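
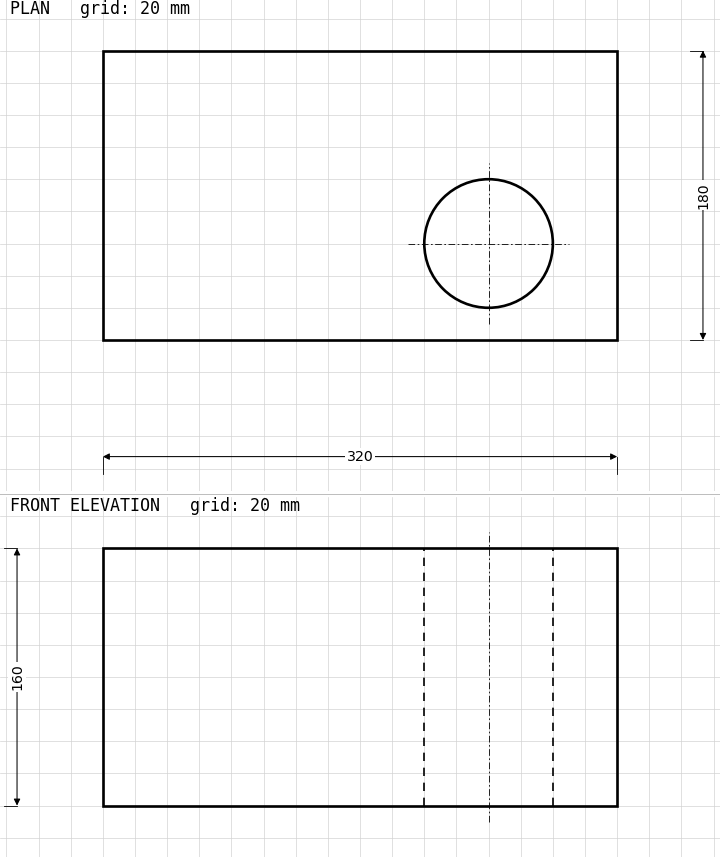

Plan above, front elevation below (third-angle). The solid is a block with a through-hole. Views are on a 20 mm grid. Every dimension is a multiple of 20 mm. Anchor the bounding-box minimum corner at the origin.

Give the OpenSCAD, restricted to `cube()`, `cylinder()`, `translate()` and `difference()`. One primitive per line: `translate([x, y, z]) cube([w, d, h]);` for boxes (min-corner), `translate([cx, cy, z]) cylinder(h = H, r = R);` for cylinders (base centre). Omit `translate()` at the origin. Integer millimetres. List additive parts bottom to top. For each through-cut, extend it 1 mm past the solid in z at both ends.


difference() {
  cube([320, 180, 160]);
  translate([240, 60, -1]) cylinder(h = 162, r = 40);
}


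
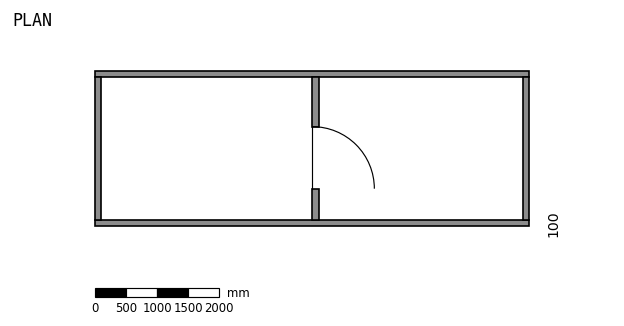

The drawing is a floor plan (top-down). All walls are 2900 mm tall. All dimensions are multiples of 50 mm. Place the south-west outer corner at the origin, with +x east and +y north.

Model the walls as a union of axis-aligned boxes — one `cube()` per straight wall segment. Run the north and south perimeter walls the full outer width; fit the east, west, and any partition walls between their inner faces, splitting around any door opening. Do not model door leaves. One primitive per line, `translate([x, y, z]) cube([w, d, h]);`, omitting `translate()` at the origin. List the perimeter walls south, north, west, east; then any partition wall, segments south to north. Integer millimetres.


cube([7000, 100, 2900]);
translate([0, 2400, 0]) cube([7000, 100, 2900]);
translate([0, 100, 0]) cube([100, 2300, 2900]);
translate([6900, 100, 0]) cube([100, 2300, 2900]);
translate([3500, 100, 0]) cube([100, 500, 2900]);
translate([3500, 1600, 0]) cube([100, 800, 2900]);


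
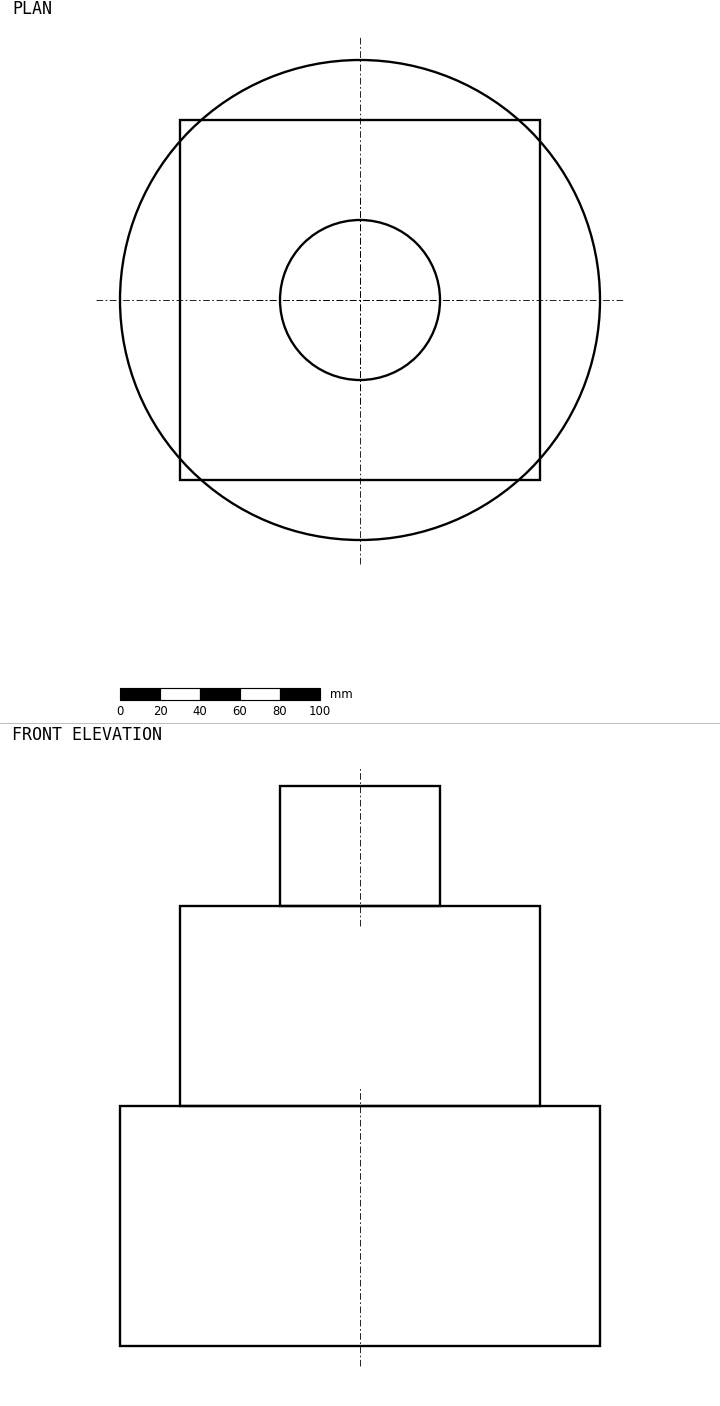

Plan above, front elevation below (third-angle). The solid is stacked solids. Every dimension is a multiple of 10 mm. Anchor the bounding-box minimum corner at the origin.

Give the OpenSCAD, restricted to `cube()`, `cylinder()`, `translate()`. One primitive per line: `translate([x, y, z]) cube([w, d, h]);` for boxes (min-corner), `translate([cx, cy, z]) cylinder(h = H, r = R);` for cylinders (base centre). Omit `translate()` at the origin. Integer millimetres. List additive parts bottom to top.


translate([120, 120, 0]) cylinder(h = 120, r = 120);
translate([30, 30, 120]) cube([180, 180, 100]);
translate([120, 120, 220]) cylinder(h = 60, r = 40);


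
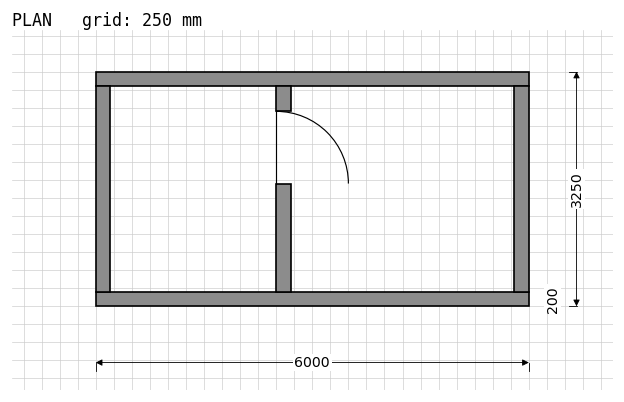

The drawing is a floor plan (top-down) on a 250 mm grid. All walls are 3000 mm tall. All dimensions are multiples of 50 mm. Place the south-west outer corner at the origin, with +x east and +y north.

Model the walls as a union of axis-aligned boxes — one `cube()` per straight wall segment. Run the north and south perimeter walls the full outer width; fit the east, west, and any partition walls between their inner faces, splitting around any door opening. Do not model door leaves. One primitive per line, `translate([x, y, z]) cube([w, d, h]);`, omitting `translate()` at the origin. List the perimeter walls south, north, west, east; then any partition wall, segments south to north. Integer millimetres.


cube([6000, 200, 3000]);
translate([0, 3050, 0]) cube([6000, 200, 3000]);
translate([0, 200, 0]) cube([200, 2850, 3000]);
translate([5800, 200, 0]) cube([200, 2850, 3000]);
translate([2500, 200, 0]) cube([200, 1500, 3000]);
translate([2500, 2700, 0]) cube([200, 350, 3000]);


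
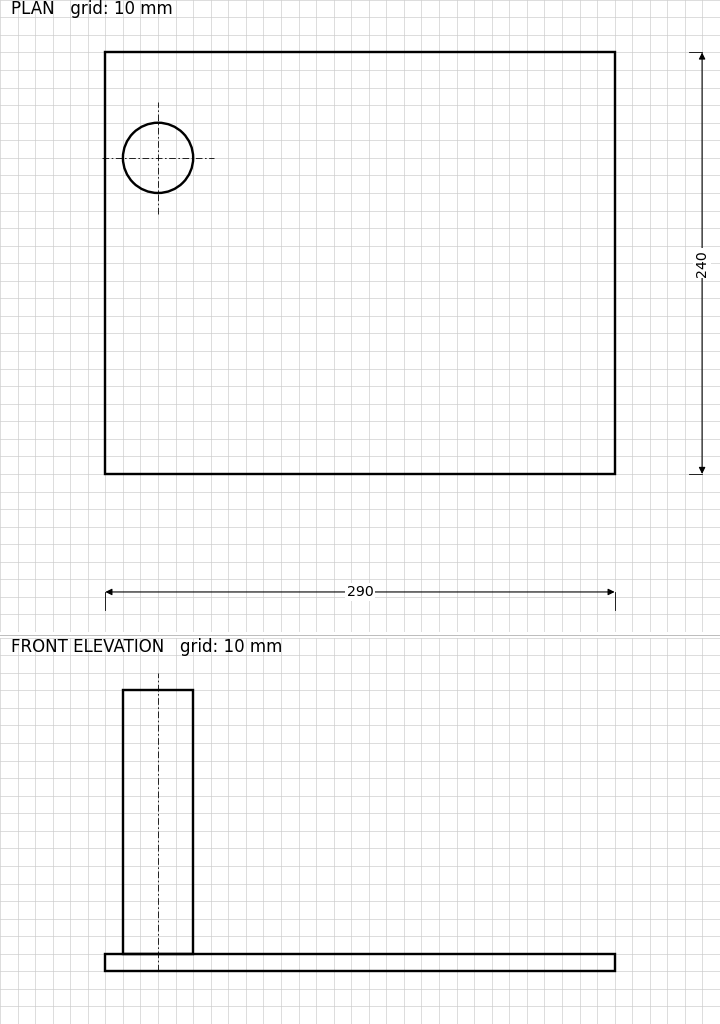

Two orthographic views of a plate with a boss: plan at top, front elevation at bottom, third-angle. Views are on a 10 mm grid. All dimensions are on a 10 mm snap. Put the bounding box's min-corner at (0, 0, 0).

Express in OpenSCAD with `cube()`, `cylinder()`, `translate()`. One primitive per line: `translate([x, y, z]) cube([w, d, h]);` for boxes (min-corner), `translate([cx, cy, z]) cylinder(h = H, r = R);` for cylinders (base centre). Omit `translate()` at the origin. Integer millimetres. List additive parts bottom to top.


cube([290, 240, 10]);
translate([30, 180, 10]) cylinder(h = 150, r = 20);


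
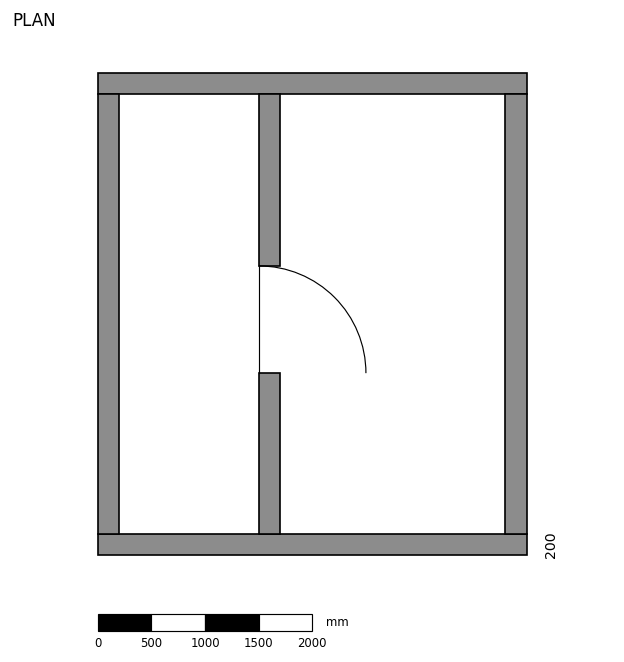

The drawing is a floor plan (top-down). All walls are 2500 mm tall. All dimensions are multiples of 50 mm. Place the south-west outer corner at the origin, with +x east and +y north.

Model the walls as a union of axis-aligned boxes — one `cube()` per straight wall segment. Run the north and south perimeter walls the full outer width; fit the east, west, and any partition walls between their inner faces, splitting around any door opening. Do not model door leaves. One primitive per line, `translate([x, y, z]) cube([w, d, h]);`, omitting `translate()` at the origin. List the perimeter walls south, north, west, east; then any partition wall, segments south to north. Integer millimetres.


cube([4000, 200, 2500]);
translate([0, 4300, 0]) cube([4000, 200, 2500]);
translate([0, 200, 0]) cube([200, 4100, 2500]);
translate([3800, 200, 0]) cube([200, 4100, 2500]);
translate([1500, 200, 0]) cube([200, 1500, 2500]);
translate([1500, 2700, 0]) cube([200, 1600, 2500]);


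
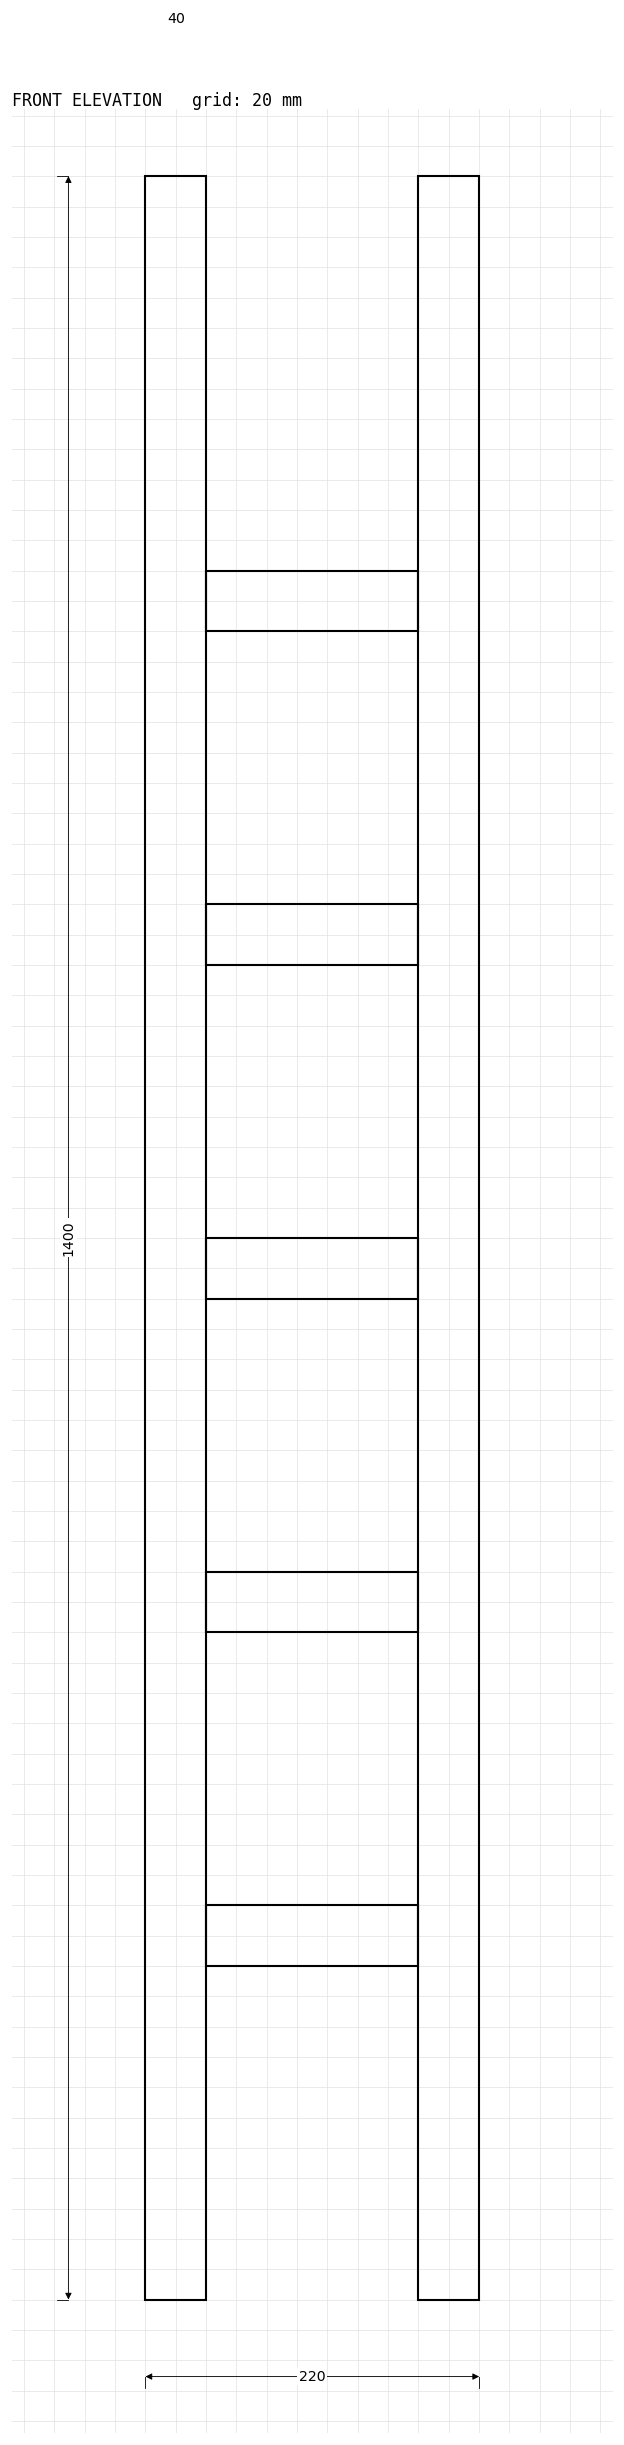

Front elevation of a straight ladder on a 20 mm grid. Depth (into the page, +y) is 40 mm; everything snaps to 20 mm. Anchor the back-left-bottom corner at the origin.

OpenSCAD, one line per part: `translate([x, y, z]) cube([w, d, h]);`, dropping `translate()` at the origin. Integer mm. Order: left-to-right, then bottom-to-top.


cube([40, 40, 1400]);
translate([40, 0, 220]) cube([140, 40, 40]);
translate([40, 0, 440]) cube([140, 40, 40]);
translate([40, 0, 660]) cube([140, 40, 40]);
translate([40, 0, 880]) cube([140, 40, 40]);
translate([40, 0, 1100]) cube([140, 40, 40]);
translate([180, 0, 0]) cube([40, 40, 1400]);


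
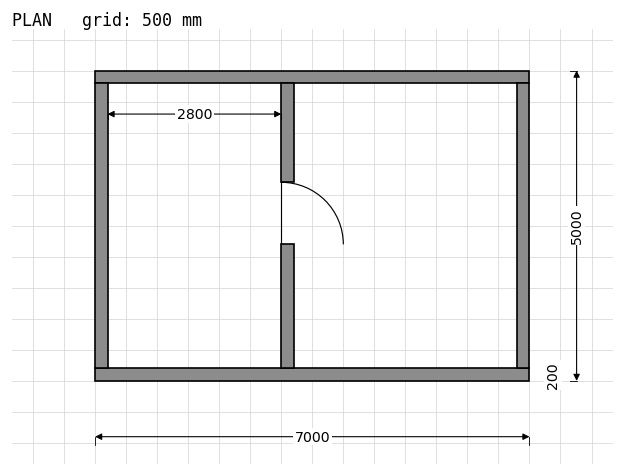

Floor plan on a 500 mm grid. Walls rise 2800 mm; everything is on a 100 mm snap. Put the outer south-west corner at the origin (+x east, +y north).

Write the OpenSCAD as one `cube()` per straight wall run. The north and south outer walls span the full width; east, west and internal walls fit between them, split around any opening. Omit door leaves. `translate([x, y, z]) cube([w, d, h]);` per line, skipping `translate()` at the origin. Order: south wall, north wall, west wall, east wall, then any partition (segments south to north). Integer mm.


cube([7000, 200, 2800]);
translate([0, 4800, 0]) cube([7000, 200, 2800]);
translate([0, 200, 0]) cube([200, 4600, 2800]);
translate([6800, 200, 0]) cube([200, 4600, 2800]);
translate([3000, 200, 0]) cube([200, 2000, 2800]);
translate([3000, 3200, 0]) cube([200, 1600, 2800]);


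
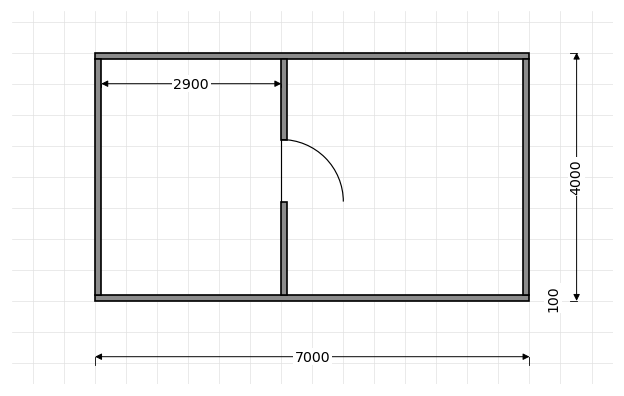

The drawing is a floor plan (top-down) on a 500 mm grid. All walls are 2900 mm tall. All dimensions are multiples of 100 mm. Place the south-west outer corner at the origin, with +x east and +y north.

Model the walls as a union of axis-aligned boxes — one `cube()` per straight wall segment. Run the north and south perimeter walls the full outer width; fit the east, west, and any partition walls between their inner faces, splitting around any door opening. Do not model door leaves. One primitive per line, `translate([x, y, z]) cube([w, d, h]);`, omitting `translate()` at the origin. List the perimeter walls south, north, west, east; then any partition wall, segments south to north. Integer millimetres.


cube([7000, 100, 2900]);
translate([0, 3900, 0]) cube([7000, 100, 2900]);
translate([0, 100, 0]) cube([100, 3800, 2900]);
translate([6900, 100, 0]) cube([100, 3800, 2900]);
translate([3000, 100, 0]) cube([100, 1500, 2900]);
translate([3000, 2600, 0]) cube([100, 1300, 2900]);


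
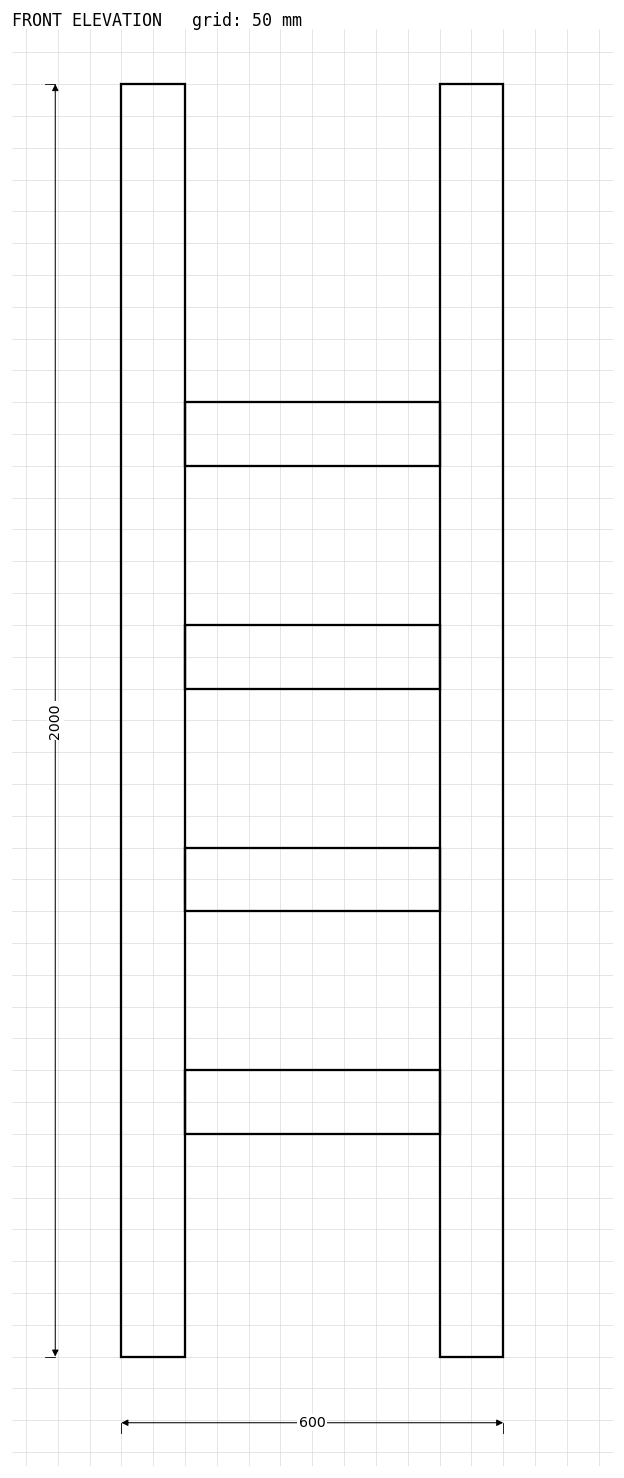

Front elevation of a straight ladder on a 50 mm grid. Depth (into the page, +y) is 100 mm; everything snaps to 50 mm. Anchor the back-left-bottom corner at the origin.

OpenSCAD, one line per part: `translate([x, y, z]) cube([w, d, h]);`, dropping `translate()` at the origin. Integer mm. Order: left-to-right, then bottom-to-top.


cube([100, 100, 2000]);
translate([100, 0, 350]) cube([400, 100, 100]);
translate([100, 0, 700]) cube([400, 100, 100]);
translate([100, 0, 1050]) cube([400, 100, 100]);
translate([100, 0, 1400]) cube([400, 100, 100]);
translate([500, 0, 0]) cube([100, 100, 2000]);


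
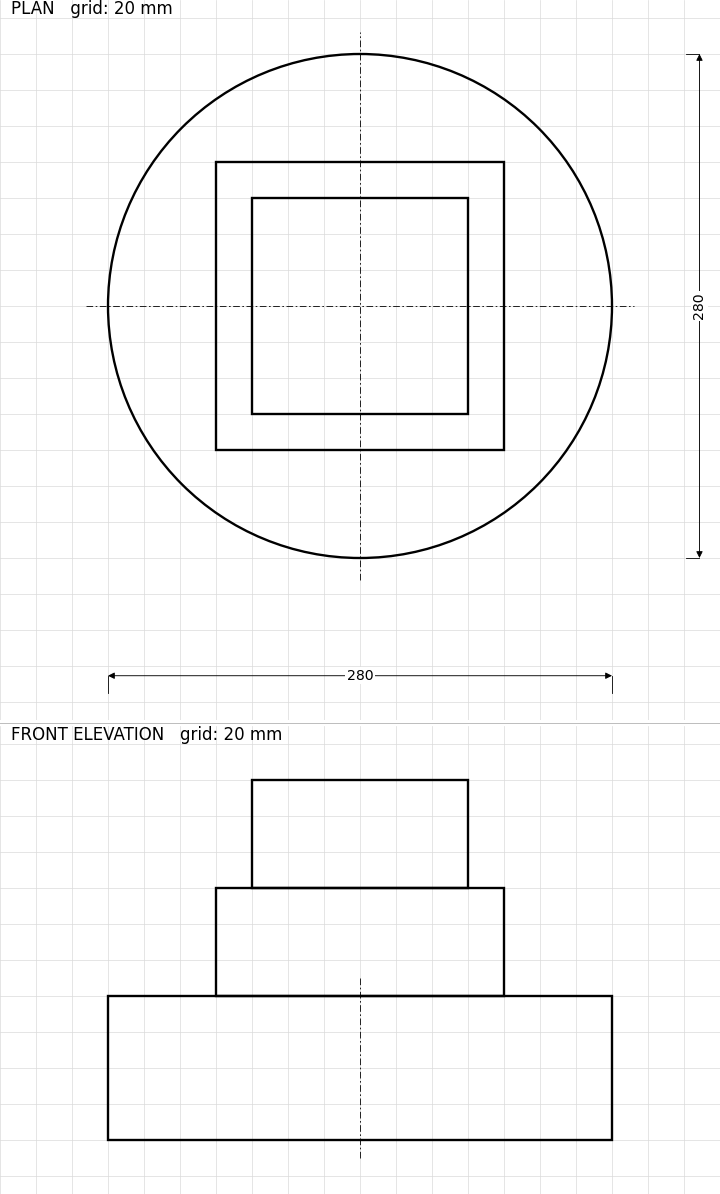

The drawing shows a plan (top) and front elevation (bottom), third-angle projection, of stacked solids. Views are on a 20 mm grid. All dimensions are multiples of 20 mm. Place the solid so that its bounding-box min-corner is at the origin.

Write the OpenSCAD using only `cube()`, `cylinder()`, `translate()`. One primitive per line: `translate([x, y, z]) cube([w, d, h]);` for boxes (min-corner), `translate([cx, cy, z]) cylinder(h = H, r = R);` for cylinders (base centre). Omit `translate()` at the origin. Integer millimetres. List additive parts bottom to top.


translate([140, 140, 0]) cylinder(h = 80, r = 140);
translate([60, 60, 80]) cube([160, 160, 60]);
translate([80, 80, 140]) cube([120, 120, 60]);


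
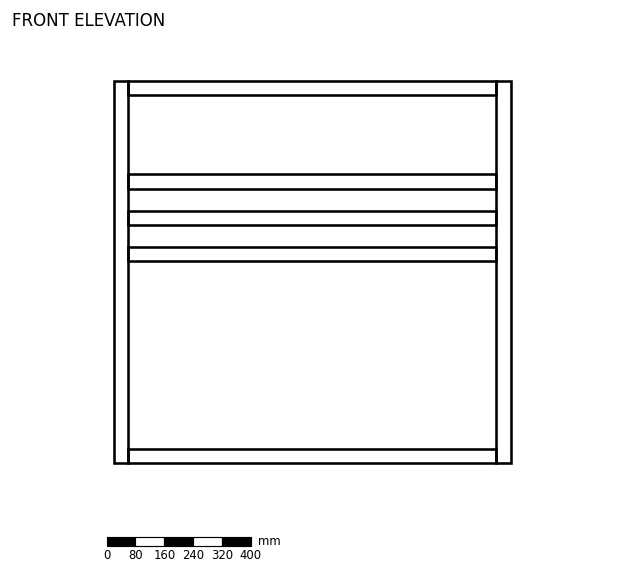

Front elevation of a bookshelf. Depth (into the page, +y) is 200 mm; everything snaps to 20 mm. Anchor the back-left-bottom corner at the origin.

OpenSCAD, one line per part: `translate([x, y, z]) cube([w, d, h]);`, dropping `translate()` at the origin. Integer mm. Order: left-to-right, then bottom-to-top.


cube([40, 200, 1060]);
translate([40, 0, 0]) cube([1020, 200, 40]);
translate([40, 0, 560]) cube([1020, 200, 40]);
translate([40, 0, 660]) cube([1020, 200, 40]);
translate([40, 0, 760]) cube([1020, 200, 40]);
translate([40, 0, 1020]) cube([1020, 200, 40]);
translate([1060, 0, 0]) cube([40, 200, 1060]);


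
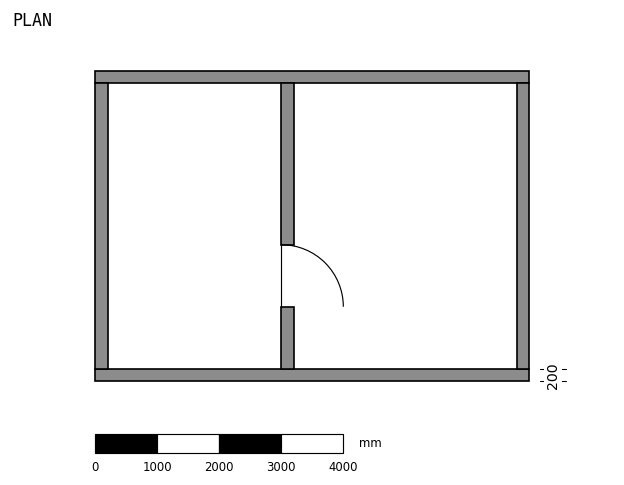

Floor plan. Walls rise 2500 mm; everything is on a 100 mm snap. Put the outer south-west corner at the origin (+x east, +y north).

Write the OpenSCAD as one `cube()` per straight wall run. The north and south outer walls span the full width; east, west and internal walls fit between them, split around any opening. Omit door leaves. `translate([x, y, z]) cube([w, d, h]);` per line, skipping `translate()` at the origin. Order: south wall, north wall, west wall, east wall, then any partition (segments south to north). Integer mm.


cube([7000, 200, 2500]);
translate([0, 4800, 0]) cube([7000, 200, 2500]);
translate([0, 200, 0]) cube([200, 4600, 2500]);
translate([6800, 200, 0]) cube([200, 4600, 2500]);
translate([3000, 200, 0]) cube([200, 1000, 2500]);
translate([3000, 2200, 0]) cube([200, 2600, 2500]);


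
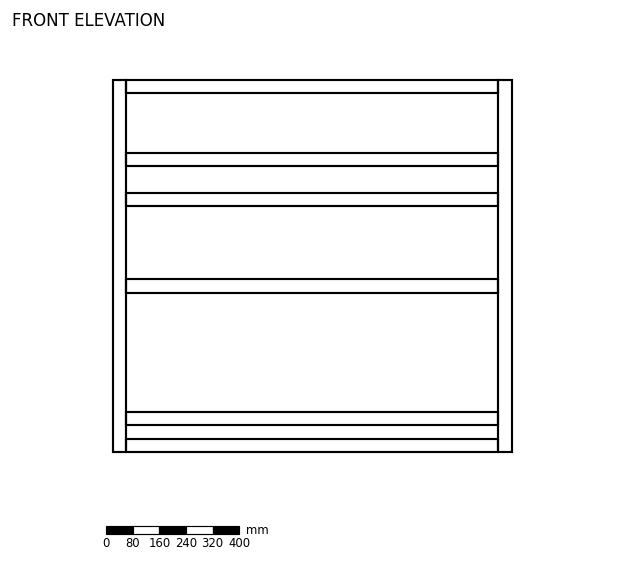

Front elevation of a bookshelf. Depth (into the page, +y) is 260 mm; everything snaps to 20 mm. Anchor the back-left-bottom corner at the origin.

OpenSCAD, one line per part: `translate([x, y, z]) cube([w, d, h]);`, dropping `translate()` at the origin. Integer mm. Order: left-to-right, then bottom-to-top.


cube([40, 260, 1120]);
translate([40, 0, 0]) cube([1120, 260, 40]);
translate([40, 0, 80]) cube([1120, 260, 40]);
translate([40, 0, 480]) cube([1120, 260, 40]);
translate([40, 0, 740]) cube([1120, 260, 40]);
translate([40, 0, 860]) cube([1120, 260, 40]);
translate([40, 0, 1080]) cube([1120, 260, 40]);
translate([1160, 0, 0]) cube([40, 260, 1120]);


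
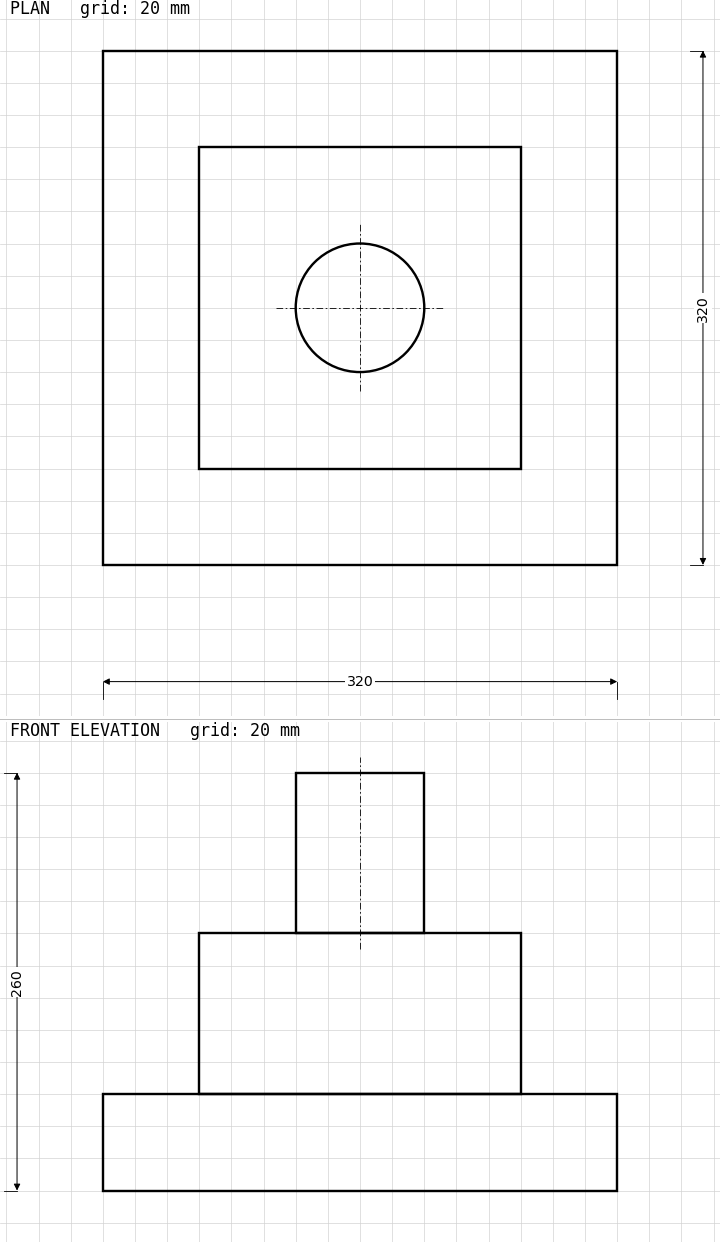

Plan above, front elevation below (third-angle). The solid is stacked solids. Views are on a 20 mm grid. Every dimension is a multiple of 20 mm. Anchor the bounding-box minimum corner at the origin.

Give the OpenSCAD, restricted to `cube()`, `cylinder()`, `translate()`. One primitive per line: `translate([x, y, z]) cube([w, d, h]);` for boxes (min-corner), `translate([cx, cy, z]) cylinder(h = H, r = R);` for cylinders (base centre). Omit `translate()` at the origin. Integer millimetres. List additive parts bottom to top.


cube([320, 320, 60]);
translate([60, 60, 60]) cube([200, 200, 100]);
translate([160, 160, 160]) cylinder(h = 100, r = 40);


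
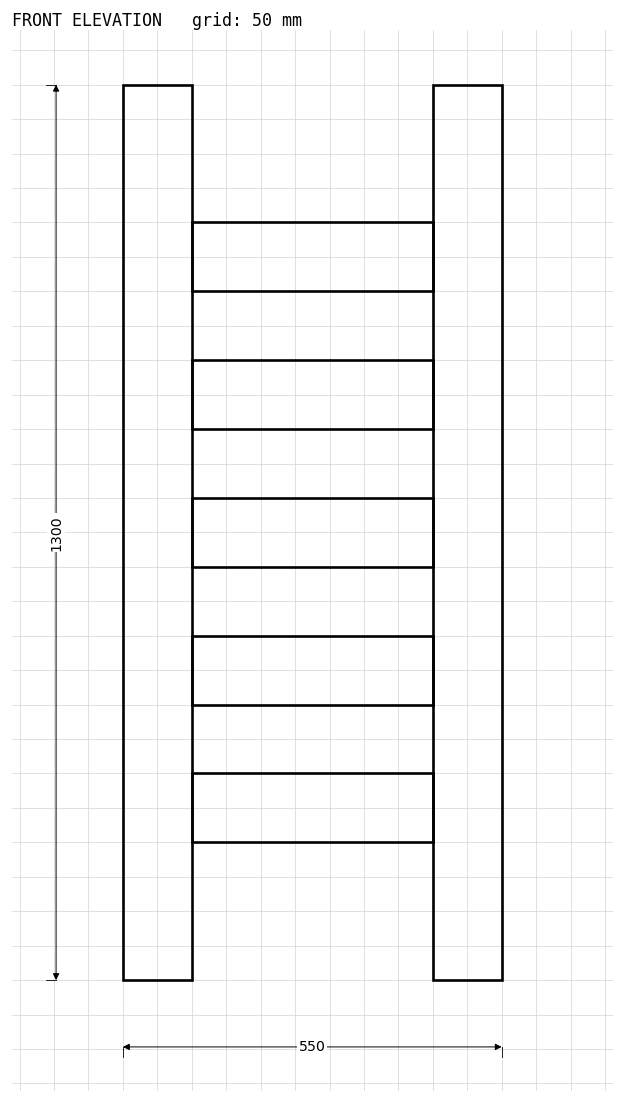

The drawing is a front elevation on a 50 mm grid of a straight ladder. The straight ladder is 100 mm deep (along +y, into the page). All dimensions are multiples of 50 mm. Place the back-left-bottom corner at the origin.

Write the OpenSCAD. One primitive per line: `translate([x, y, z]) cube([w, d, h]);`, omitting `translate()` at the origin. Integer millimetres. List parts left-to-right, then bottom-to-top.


cube([100, 100, 1300]);
translate([100, 0, 200]) cube([350, 100, 100]);
translate([100, 0, 400]) cube([350, 100, 100]);
translate([100, 0, 600]) cube([350, 100, 100]);
translate([100, 0, 800]) cube([350, 100, 100]);
translate([100, 0, 1000]) cube([350, 100, 100]);
translate([450, 0, 0]) cube([100, 100, 1300]);


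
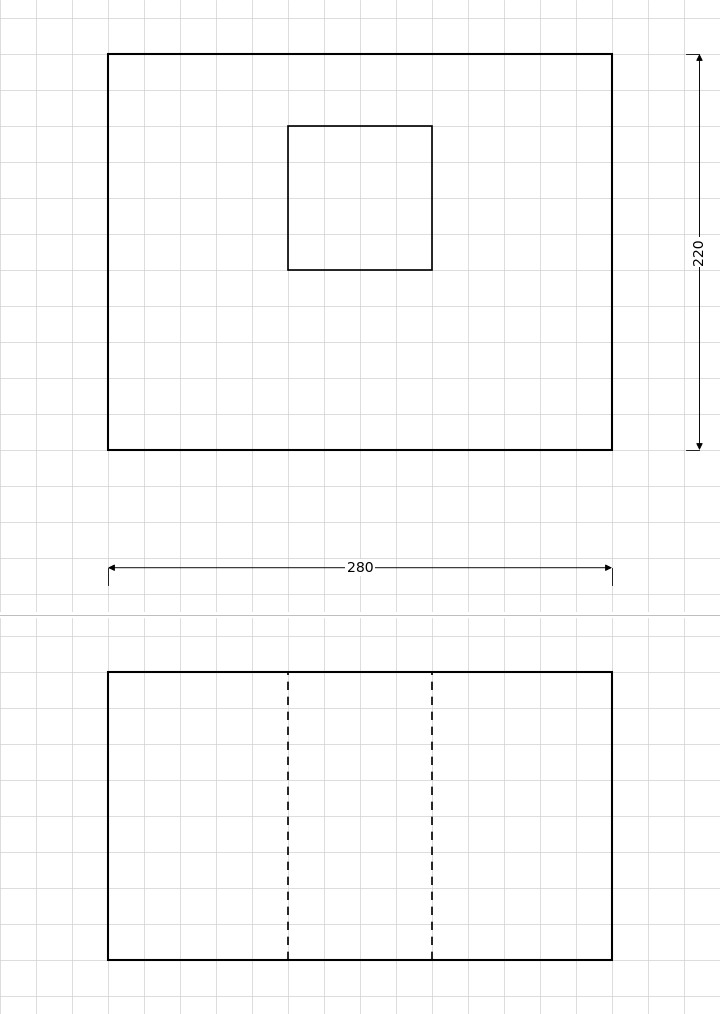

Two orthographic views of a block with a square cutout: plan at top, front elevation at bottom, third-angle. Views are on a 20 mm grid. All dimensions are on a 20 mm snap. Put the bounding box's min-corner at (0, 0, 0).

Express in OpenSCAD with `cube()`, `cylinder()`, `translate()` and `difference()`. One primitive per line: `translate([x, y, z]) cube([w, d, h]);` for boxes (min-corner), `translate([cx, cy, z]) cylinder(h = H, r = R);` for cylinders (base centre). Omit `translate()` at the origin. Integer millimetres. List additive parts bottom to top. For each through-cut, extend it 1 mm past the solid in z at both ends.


difference() {
  cube([280, 220, 160]);
  translate([100, 100, -1]) cube([80, 80, 162]);
}


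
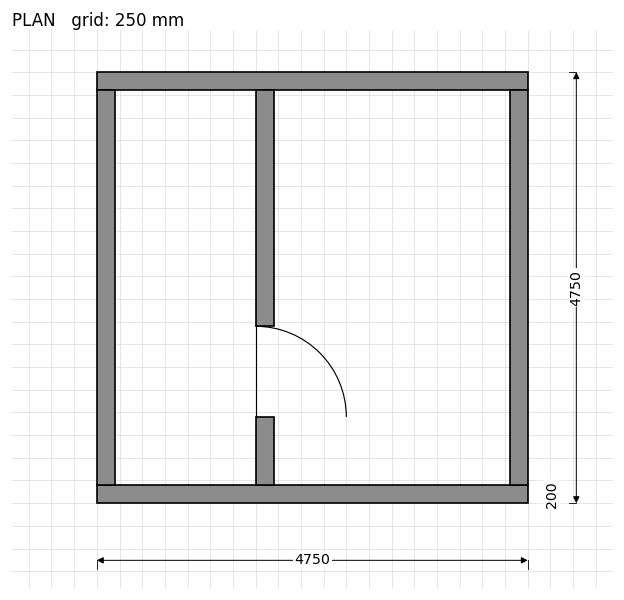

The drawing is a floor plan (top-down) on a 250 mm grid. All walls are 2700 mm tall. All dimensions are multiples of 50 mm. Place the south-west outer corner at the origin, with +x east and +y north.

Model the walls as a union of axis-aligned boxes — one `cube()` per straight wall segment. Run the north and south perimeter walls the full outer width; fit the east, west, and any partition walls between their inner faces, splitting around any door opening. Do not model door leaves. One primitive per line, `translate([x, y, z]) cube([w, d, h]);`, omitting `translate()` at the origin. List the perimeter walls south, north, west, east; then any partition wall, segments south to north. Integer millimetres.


cube([4750, 200, 2700]);
translate([0, 4550, 0]) cube([4750, 200, 2700]);
translate([0, 200, 0]) cube([200, 4350, 2700]);
translate([4550, 200, 0]) cube([200, 4350, 2700]);
translate([1750, 200, 0]) cube([200, 750, 2700]);
translate([1750, 1950, 0]) cube([200, 2600, 2700]);


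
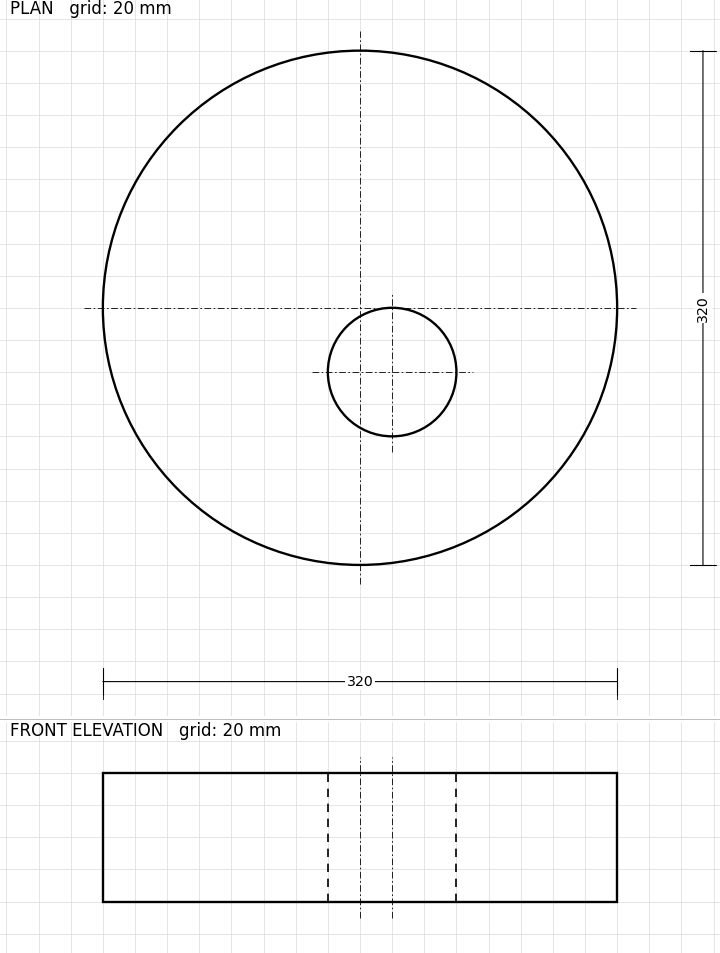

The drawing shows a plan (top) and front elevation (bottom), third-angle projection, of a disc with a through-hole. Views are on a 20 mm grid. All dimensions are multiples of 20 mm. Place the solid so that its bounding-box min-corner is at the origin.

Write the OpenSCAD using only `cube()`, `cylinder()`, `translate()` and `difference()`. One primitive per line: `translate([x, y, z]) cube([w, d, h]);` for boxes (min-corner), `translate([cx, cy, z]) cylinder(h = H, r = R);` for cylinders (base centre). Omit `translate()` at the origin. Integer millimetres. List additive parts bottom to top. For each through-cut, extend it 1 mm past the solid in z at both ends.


difference() {
  translate([160, 160, 0]) cylinder(h = 80, r = 160);
  translate([180, 120, -1]) cylinder(h = 82, r = 40);
}


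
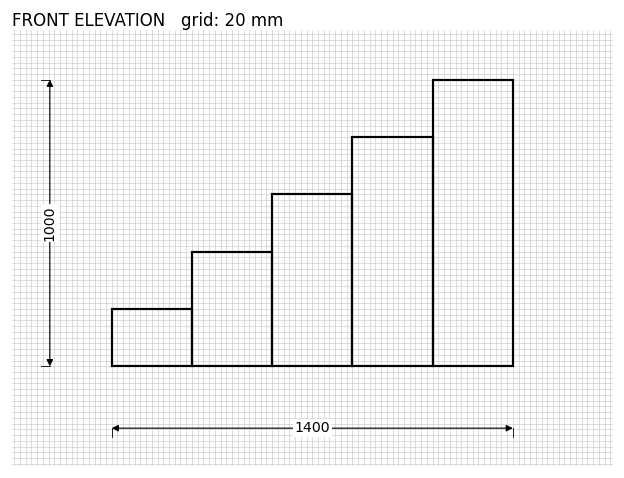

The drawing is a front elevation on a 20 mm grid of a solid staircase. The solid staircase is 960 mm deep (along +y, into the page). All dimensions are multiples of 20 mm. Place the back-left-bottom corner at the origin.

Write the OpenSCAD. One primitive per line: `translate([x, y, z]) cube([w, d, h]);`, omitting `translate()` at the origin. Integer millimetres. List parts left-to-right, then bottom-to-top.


cube([280, 960, 200]);
translate([280, 0, 0]) cube([280, 960, 400]);
translate([560, 0, 0]) cube([280, 960, 600]);
translate([840, 0, 0]) cube([280, 960, 800]);
translate([1120, 0, 0]) cube([280, 960, 1000]);


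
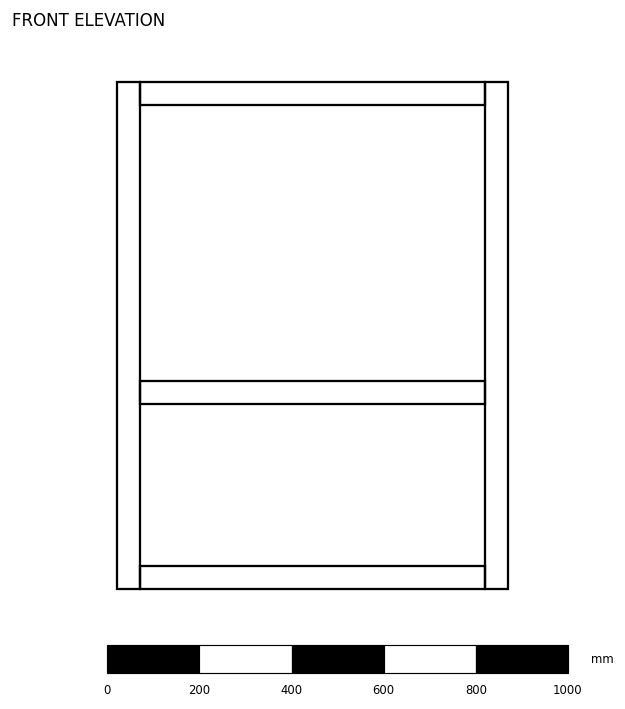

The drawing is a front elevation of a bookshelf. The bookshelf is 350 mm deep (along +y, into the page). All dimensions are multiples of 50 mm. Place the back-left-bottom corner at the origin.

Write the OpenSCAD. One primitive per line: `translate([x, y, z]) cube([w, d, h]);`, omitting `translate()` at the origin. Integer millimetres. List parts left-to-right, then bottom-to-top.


cube([50, 350, 1100]);
translate([50, 0, 0]) cube([750, 350, 50]);
translate([50, 0, 400]) cube([750, 350, 50]);
translate([50, 0, 1050]) cube([750, 350, 50]);
translate([800, 0, 0]) cube([50, 350, 1100]);


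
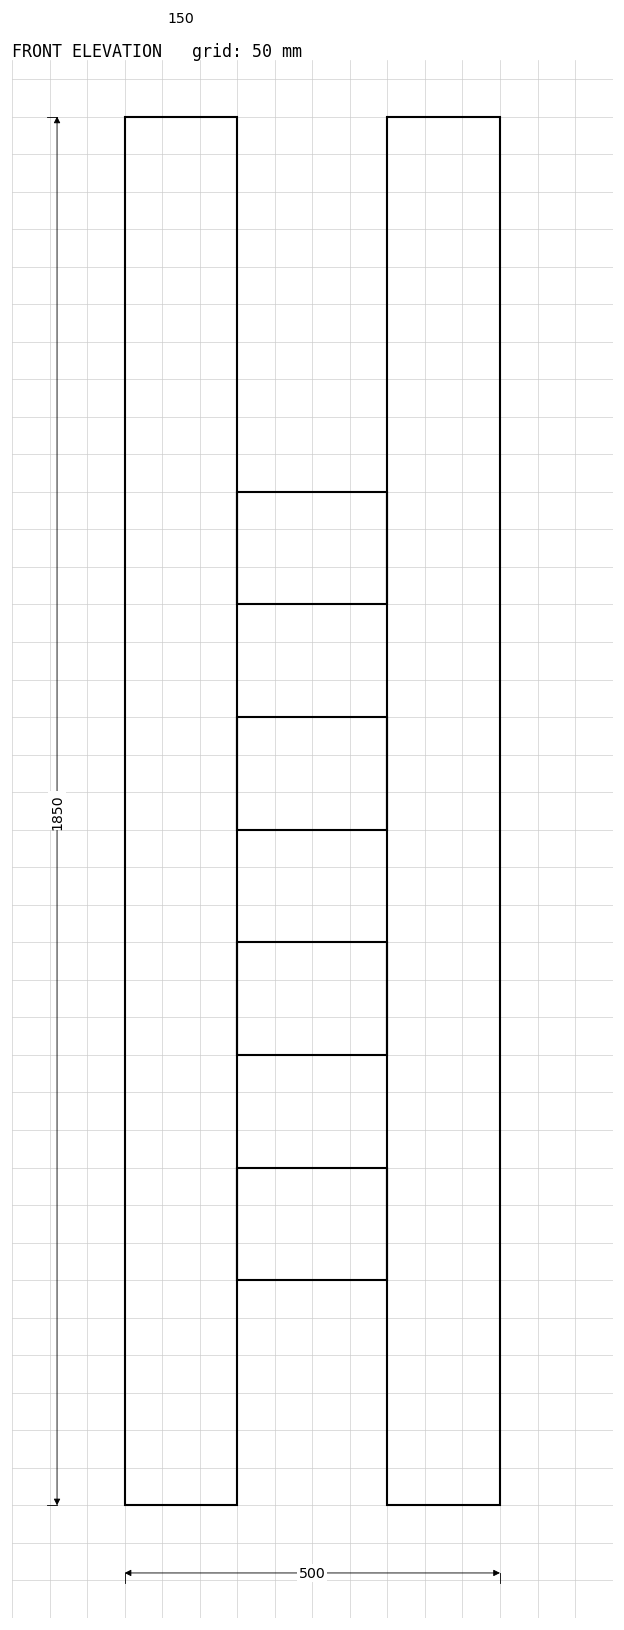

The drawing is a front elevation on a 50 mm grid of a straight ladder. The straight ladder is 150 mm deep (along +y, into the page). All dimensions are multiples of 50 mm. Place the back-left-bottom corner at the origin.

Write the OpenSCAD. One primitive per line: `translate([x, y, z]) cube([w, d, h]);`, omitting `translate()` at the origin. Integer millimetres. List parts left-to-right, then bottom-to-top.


cube([150, 150, 1850]);
translate([150, 0, 300]) cube([200, 150, 150]);
translate([150, 0, 600]) cube([200, 150, 150]);
translate([150, 0, 900]) cube([200, 150, 150]);
translate([150, 0, 1200]) cube([200, 150, 150]);
translate([350, 0, 0]) cube([150, 150, 1850]);


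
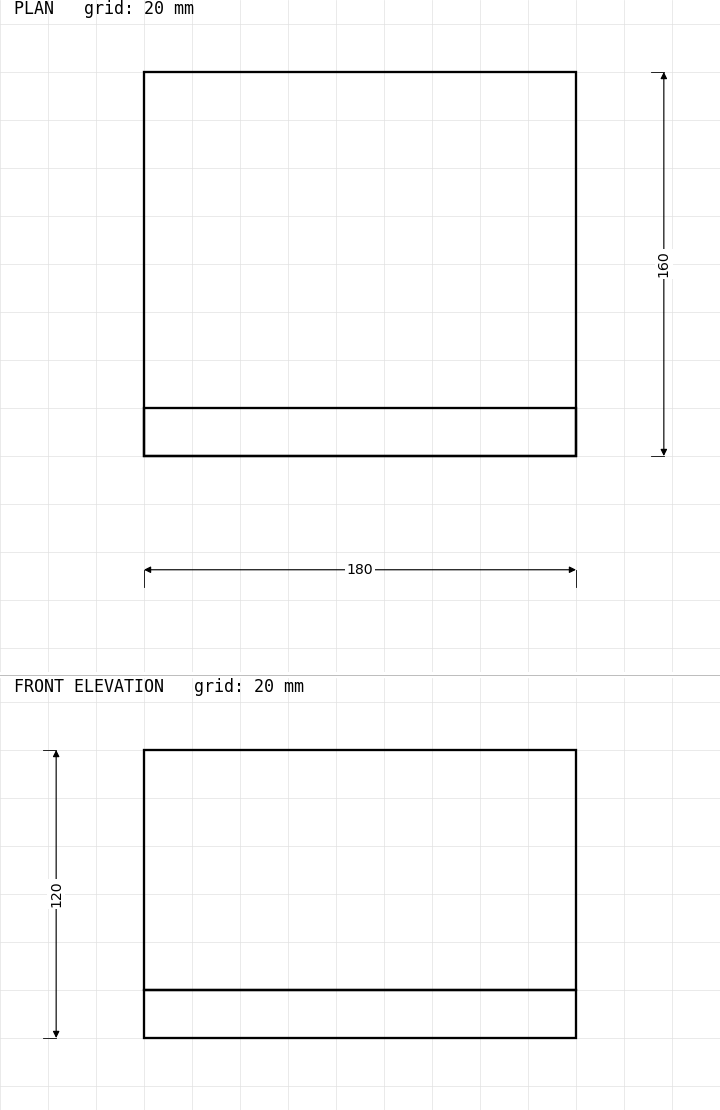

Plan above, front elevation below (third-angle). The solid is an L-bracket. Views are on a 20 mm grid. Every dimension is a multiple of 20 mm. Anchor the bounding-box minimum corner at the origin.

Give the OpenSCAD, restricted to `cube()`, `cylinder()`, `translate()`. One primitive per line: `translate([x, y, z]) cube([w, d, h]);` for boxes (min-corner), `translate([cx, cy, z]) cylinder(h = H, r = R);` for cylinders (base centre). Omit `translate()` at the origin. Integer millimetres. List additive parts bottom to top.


cube([180, 160, 20]);
translate([0, 0, 20]) cube([180, 20, 100]);


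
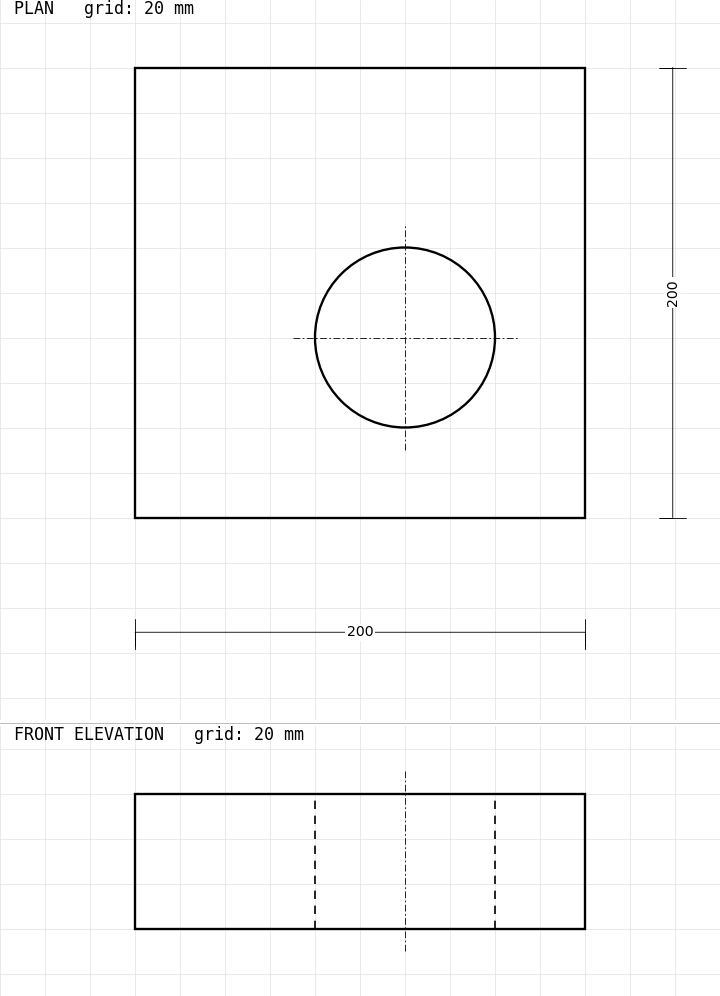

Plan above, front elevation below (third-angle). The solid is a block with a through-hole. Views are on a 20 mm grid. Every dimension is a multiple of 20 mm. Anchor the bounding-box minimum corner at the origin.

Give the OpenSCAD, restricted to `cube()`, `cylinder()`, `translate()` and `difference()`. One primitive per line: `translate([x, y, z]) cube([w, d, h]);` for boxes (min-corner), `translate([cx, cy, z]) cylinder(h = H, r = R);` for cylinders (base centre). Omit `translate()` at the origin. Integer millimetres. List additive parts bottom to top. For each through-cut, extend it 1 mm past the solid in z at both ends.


difference() {
  cube([200, 200, 60]);
  translate([120, 80, -1]) cylinder(h = 62, r = 40);
}


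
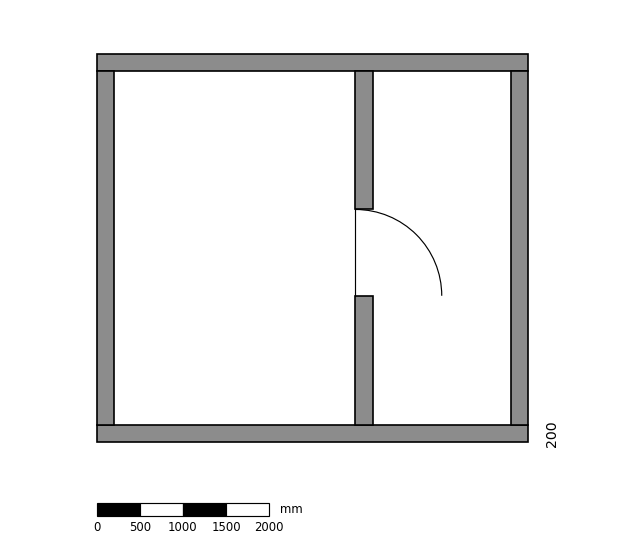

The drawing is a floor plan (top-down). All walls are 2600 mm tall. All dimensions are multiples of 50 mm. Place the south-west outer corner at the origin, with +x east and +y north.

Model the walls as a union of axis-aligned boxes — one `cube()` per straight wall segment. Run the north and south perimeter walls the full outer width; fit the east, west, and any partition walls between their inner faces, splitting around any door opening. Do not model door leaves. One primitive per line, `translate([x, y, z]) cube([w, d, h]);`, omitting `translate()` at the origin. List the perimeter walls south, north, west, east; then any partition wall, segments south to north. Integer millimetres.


cube([5000, 200, 2600]);
translate([0, 4300, 0]) cube([5000, 200, 2600]);
translate([0, 200, 0]) cube([200, 4100, 2600]);
translate([4800, 200, 0]) cube([200, 4100, 2600]);
translate([3000, 200, 0]) cube([200, 1500, 2600]);
translate([3000, 2700, 0]) cube([200, 1600, 2600]);


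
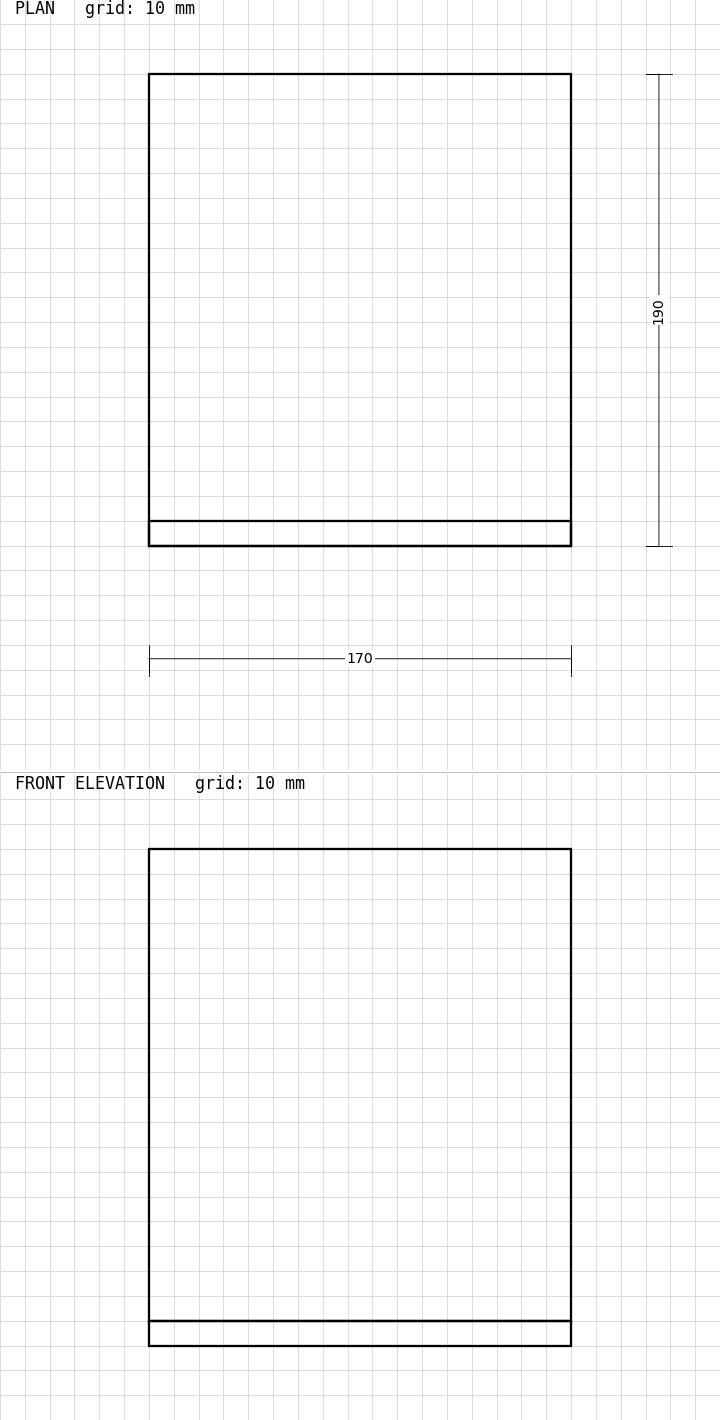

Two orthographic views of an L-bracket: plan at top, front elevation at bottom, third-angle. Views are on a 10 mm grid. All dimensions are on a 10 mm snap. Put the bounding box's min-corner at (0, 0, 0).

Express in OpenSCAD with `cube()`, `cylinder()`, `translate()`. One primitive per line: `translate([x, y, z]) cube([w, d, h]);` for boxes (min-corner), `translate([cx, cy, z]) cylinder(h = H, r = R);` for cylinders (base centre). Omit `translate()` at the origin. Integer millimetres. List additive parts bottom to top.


cube([170, 190, 10]);
translate([0, 0, 10]) cube([170, 10, 190]);


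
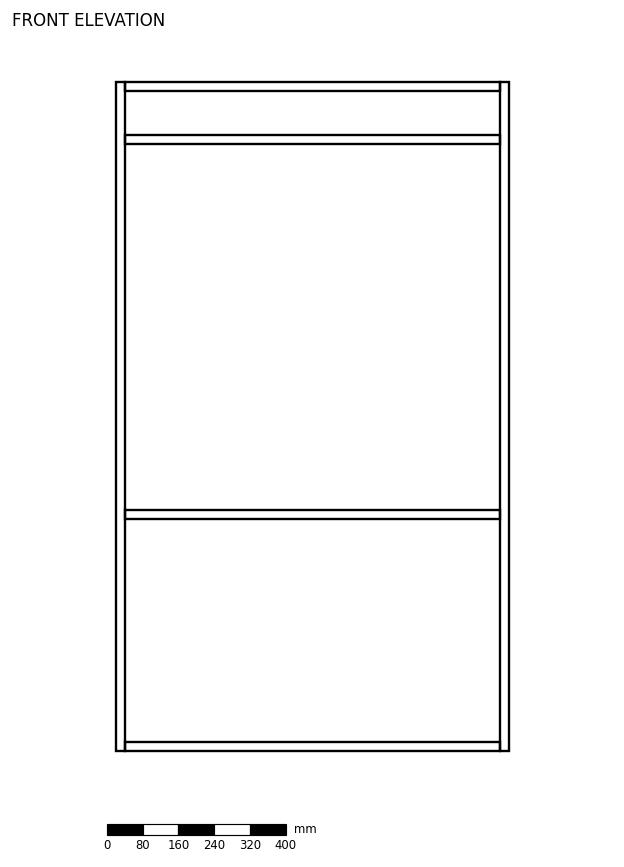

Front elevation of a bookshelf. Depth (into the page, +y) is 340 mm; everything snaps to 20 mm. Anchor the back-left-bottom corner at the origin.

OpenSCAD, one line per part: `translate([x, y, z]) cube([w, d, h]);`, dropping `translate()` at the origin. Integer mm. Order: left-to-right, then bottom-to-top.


cube([20, 340, 1500]);
translate([20, 0, 0]) cube([840, 340, 20]);
translate([20, 0, 520]) cube([840, 340, 20]);
translate([20, 0, 1360]) cube([840, 340, 20]);
translate([20, 0, 1480]) cube([840, 340, 20]);
translate([860, 0, 0]) cube([20, 340, 1500]);


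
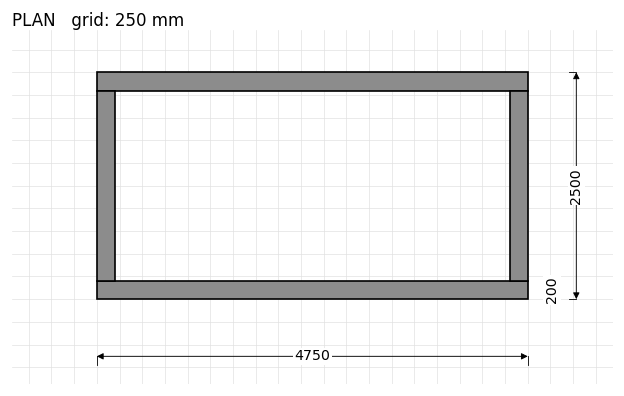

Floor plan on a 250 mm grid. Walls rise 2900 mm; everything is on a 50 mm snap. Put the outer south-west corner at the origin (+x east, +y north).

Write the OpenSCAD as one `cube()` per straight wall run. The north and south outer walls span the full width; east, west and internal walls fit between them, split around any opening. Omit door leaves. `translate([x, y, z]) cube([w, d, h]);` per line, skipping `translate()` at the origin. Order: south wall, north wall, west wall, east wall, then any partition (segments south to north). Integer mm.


cube([4750, 200, 2900]);
translate([0, 2300, 0]) cube([4750, 200, 2900]);
translate([0, 200, 0]) cube([200, 2100, 2900]);
translate([4550, 200, 0]) cube([200, 2100, 2900]);


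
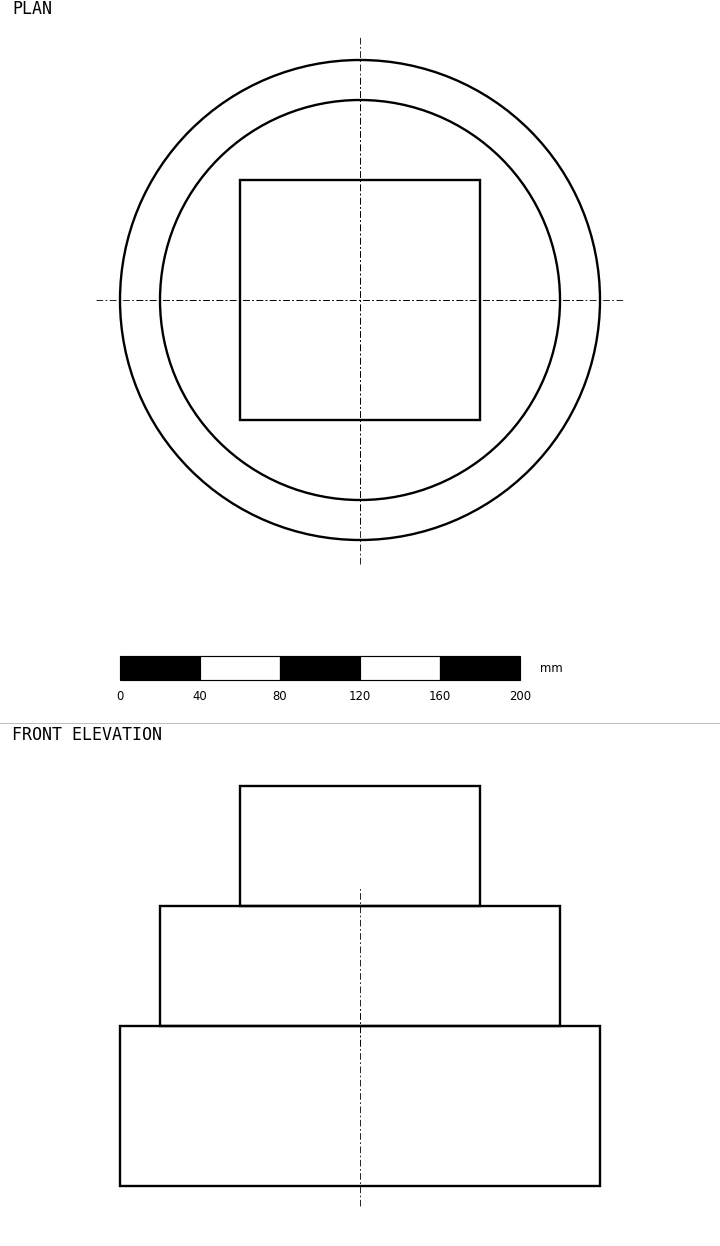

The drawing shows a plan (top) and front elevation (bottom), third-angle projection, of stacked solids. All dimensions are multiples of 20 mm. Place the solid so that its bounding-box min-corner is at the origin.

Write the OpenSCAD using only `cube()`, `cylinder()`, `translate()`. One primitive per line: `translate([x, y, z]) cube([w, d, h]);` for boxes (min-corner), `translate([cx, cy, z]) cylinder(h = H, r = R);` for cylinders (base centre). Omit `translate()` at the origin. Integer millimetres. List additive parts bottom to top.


translate([120, 120, 0]) cylinder(h = 80, r = 120);
translate([120, 120, 80]) cylinder(h = 60, r = 100);
translate([60, 60, 140]) cube([120, 120, 60]);


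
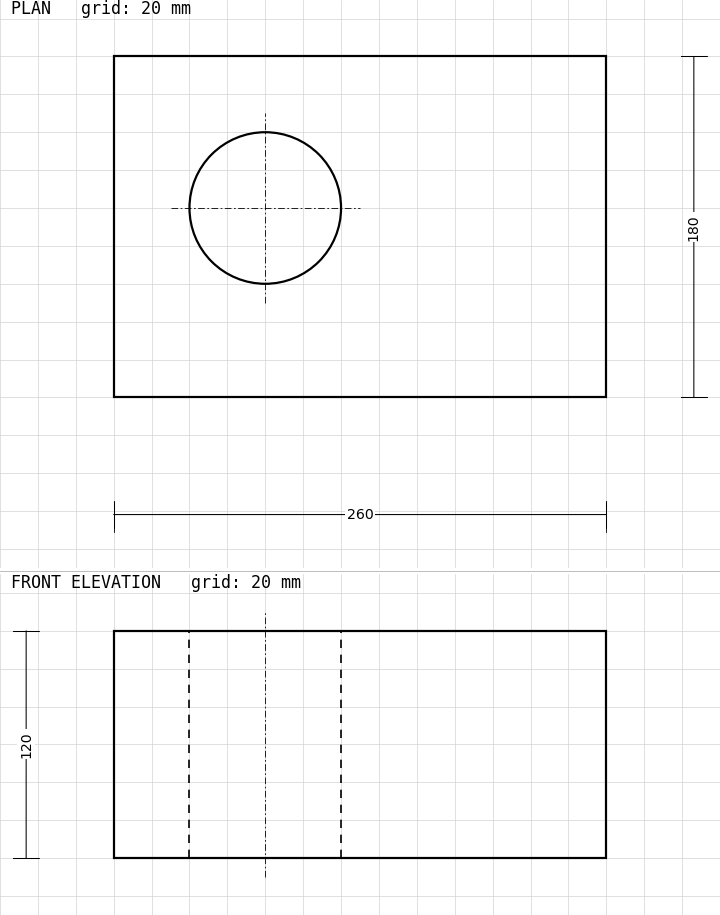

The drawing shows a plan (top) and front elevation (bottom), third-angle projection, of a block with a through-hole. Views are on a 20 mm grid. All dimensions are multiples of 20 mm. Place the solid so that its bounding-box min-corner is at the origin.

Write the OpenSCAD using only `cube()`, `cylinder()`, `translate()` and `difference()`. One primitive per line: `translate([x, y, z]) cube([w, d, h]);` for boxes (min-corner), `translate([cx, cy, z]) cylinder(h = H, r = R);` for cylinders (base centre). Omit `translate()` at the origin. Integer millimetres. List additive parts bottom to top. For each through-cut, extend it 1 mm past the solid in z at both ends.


difference() {
  cube([260, 180, 120]);
  translate([80, 100, -1]) cylinder(h = 122, r = 40);
}


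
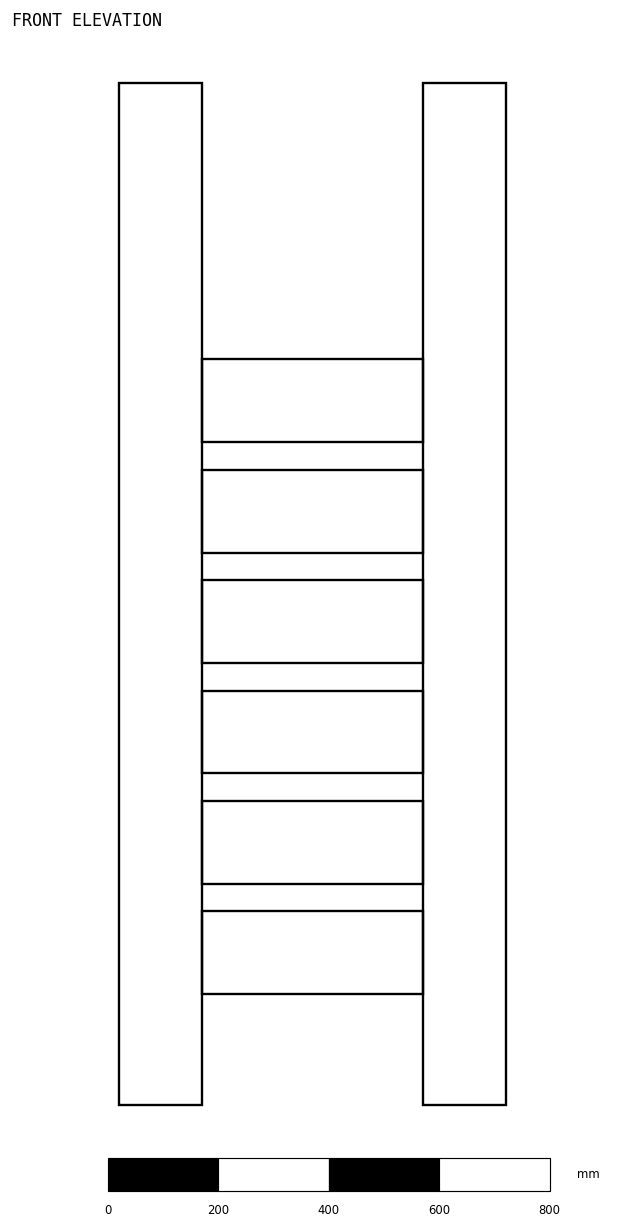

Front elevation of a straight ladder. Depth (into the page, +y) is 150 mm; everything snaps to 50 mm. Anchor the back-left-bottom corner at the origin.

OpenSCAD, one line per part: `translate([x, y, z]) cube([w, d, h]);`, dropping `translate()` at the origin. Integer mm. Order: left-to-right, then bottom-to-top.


cube([150, 150, 1850]);
translate([150, 0, 200]) cube([400, 150, 150]);
translate([150, 0, 400]) cube([400, 150, 150]);
translate([150, 0, 600]) cube([400, 150, 150]);
translate([150, 0, 800]) cube([400, 150, 150]);
translate([150, 0, 1000]) cube([400, 150, 150]);
translate([150, 0, 1200]) cube([400, 150, 150]);
translate([550, 0, 0]) cube([150, 150, 1850]);


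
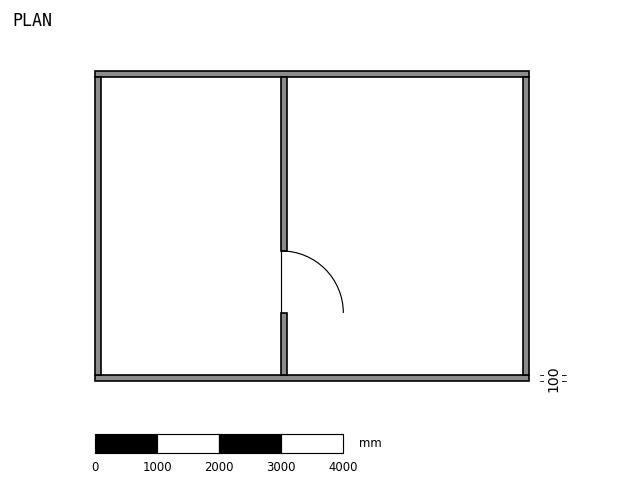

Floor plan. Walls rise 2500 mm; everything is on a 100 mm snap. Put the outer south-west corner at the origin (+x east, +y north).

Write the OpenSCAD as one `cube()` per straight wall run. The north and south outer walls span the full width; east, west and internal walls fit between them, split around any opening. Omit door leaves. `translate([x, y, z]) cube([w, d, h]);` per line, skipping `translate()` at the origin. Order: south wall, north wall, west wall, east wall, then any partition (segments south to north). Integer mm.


cube([7000, 100, 2500]);
translate([0, 4900, 0]) cube([7000, 100, 2500]);
translate([0, 100, 0]) cube([100, 4800, 2500]);
translate([6900, 100, 0]) cube([100, 4800, 2500]);
translate([3000, 100, 0]) cube([100, 1000, 2500]);
translate([3000, 2100, 0]) cube([100, 2800, 2500]);


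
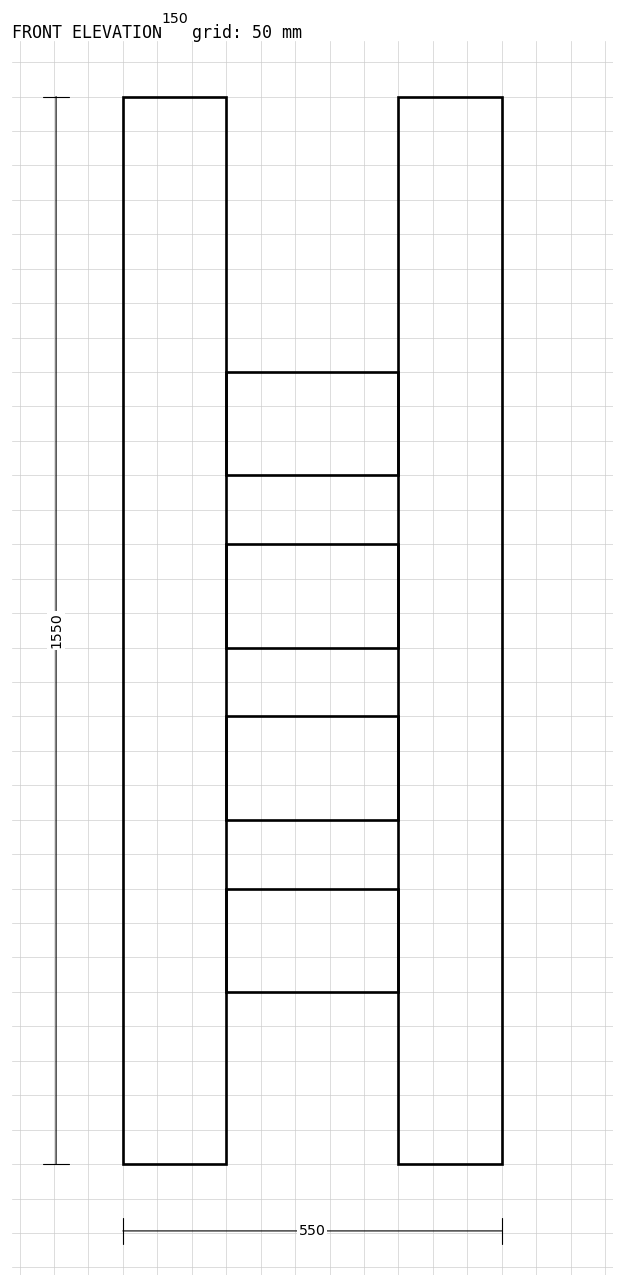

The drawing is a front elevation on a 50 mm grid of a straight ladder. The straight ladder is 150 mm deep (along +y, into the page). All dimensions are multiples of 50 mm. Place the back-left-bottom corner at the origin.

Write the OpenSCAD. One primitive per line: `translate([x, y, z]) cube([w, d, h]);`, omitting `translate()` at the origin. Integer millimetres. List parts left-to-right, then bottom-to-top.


cube([150, 150, 1550]);
translate([150, 0, 250]) cube([250, 150, 150]);
translate([150, 0, 500]) cube([250, 150, 150]);
translate([150, 0, 750]) cube([250, 150, 150]);
translate([150, 0, 1000]) cube([250, 150, 150]);
translate([400, 0, 0]) cube([150, 150, 1550]);


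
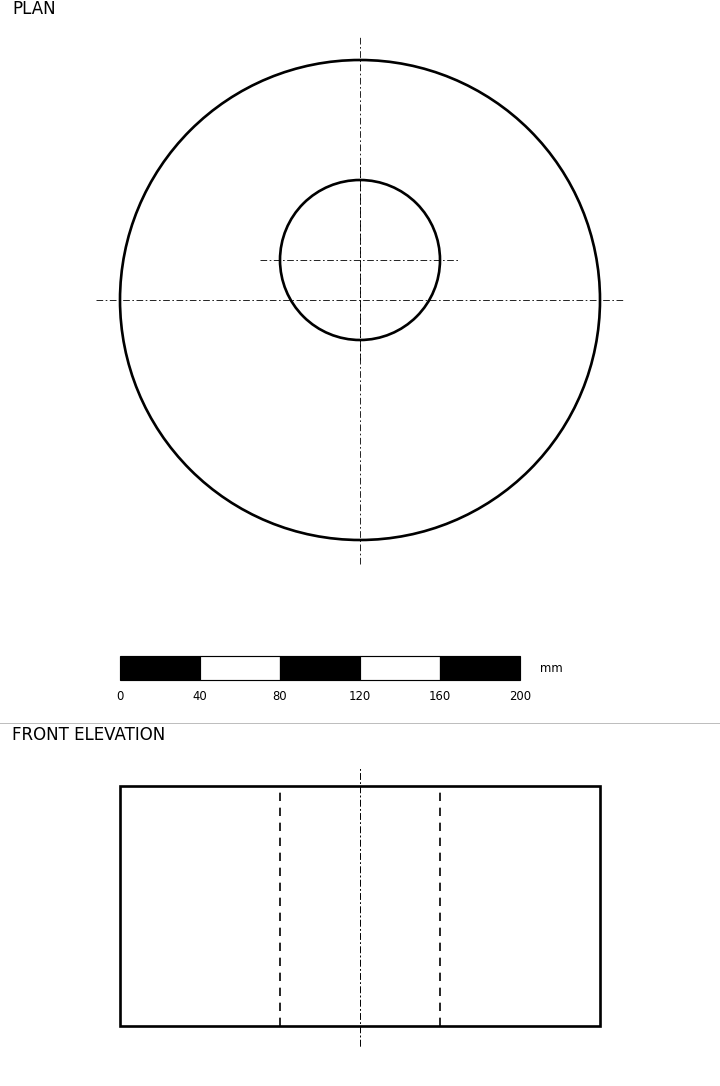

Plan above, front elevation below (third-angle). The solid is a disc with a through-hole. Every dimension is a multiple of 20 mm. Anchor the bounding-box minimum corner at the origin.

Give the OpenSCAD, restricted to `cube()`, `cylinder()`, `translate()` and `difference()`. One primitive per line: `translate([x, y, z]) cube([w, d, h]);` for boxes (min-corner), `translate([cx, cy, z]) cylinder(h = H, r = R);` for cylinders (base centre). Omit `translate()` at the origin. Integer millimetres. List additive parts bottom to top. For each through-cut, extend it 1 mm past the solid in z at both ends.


difference() {
  translate([120, 120, 0]) cylinder(h = 120, r = 120);
  translate([120, 140, -1]) cylinder(h = 122, r = 40);
}


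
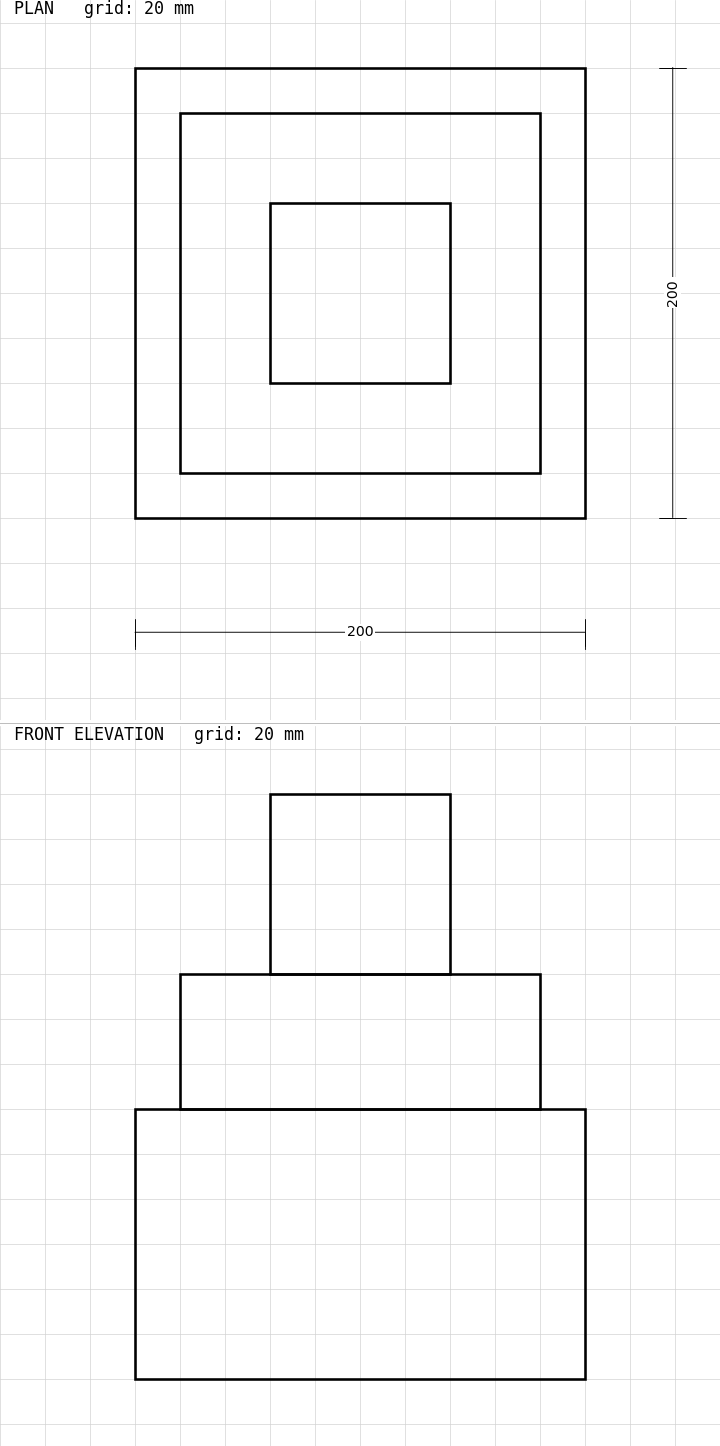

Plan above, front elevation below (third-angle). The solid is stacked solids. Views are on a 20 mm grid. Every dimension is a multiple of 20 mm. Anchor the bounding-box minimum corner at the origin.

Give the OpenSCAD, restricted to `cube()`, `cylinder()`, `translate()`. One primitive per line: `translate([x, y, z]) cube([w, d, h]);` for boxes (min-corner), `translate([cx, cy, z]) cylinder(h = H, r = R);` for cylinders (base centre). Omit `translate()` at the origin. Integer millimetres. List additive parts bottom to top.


cube([200, 200, 120]);
translate([20, 20, 120]) cube([160, 160, 60]);
translate([60, 60, 180]) cube([80, 80, 80]);
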